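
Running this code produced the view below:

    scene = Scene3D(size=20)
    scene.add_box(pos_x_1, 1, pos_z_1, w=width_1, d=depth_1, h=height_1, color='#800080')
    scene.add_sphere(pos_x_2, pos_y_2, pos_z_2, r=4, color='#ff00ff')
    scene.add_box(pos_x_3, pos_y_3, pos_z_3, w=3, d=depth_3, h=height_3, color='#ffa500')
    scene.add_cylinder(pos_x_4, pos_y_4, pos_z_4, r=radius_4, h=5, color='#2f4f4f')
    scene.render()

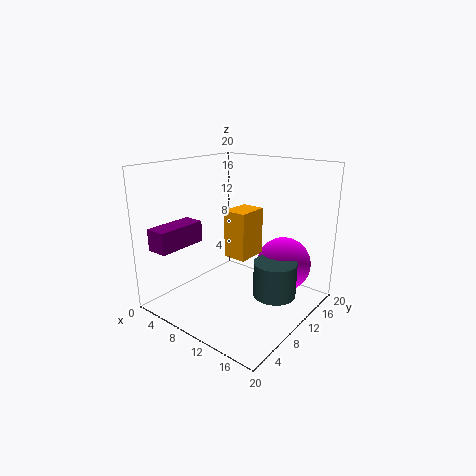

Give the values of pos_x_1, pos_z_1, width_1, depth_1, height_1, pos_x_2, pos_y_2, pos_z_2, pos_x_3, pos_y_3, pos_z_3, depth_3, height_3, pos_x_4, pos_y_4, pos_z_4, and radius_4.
pos_x_1 = 2; pos_z_1 = 9; width_1 = 3; depth_1 = 7; height_1 = 3; pos_x_2 = 14; pos_y_2 = 16; pos_z_2 = 5; pos_x_3 = 11; pos_y_3 = 6; pos_z_3 = 9; depth_3 = 4; height_3 = 6; pos_x_4 = 15; pos_y_4 = 12; pos_z_4 = 2; radius_4 = 3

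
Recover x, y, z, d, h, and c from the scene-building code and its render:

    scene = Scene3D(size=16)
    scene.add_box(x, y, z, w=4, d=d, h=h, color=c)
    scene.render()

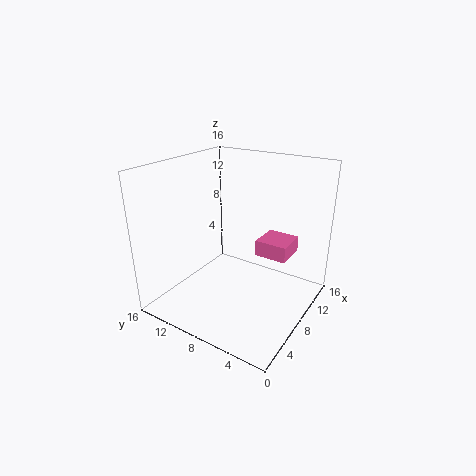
x = 12
y = 4
z = 4
d = 4
h = 2
c = 'hotpink'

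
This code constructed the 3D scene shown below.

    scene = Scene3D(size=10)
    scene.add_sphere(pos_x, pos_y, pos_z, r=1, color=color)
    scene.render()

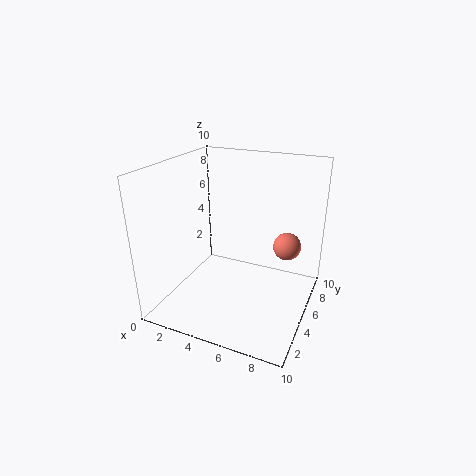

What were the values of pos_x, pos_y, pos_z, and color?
pos_x = 8; pos_y = 7; pos_z = 4; color = 'salmon'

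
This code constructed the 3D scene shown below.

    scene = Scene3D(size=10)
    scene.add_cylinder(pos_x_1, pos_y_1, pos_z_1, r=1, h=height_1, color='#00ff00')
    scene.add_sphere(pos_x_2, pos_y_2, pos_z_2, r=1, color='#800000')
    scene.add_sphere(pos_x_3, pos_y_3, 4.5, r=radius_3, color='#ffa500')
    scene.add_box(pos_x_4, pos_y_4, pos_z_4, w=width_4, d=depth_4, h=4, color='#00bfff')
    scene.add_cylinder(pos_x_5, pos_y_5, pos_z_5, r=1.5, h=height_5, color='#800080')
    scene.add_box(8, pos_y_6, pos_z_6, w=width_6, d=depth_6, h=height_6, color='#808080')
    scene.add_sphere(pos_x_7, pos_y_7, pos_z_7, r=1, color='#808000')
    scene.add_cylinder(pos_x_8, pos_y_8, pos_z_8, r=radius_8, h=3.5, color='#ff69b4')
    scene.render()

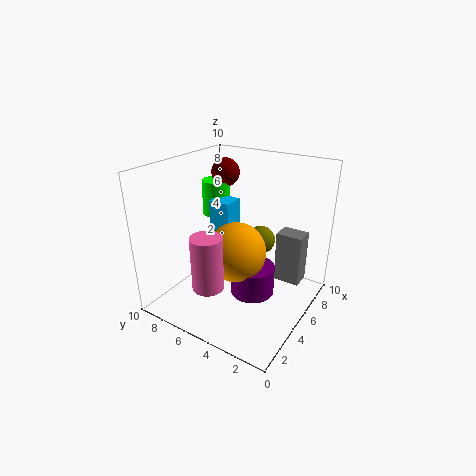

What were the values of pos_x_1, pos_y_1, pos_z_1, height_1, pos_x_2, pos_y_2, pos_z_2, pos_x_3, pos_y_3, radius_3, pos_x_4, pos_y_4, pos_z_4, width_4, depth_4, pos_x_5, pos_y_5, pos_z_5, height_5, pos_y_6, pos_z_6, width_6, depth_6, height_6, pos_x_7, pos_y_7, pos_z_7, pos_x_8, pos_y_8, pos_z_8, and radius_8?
pos_x_1 = 6
pos_y_1 = 7.5
pos_z_1 = 6
height_1 = 2.5
pos_x_2 = 6.5
pos_y_2 = 7
pos_z_2 = 9
pos_x_3 = 4
pos_y_3 = 4.5
radius_3 = 2
pos_x_4 = 4.5
pos_y_4 = 5.5
pos_z_4 = 3.5
width_4 = 1.5
depth_4 = 1.5
pos_x_5 = 4.5
pos_y_5 = 3.5
pos_z_5 = 1.5
height_5 = 2
pos_y_6 = 1.5
pos_z_6 = 0.5
width_6 = 1.5
depth_6 = 2
height_6 = 4
pos_x_7 = 6.5
pos_y_7 = 4
pos_z_7 = 4.5
pos_x_8 = 1.5
pos_y_8 = 5
pos_z_8 = 3
radius_8 = 1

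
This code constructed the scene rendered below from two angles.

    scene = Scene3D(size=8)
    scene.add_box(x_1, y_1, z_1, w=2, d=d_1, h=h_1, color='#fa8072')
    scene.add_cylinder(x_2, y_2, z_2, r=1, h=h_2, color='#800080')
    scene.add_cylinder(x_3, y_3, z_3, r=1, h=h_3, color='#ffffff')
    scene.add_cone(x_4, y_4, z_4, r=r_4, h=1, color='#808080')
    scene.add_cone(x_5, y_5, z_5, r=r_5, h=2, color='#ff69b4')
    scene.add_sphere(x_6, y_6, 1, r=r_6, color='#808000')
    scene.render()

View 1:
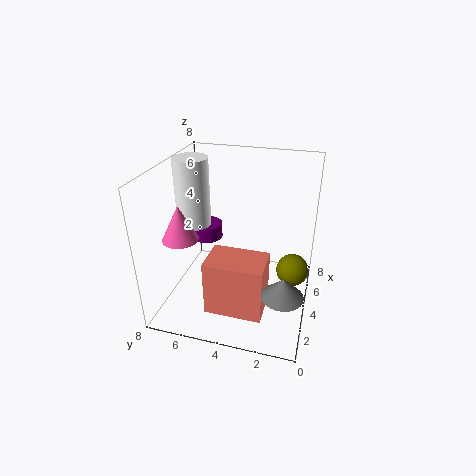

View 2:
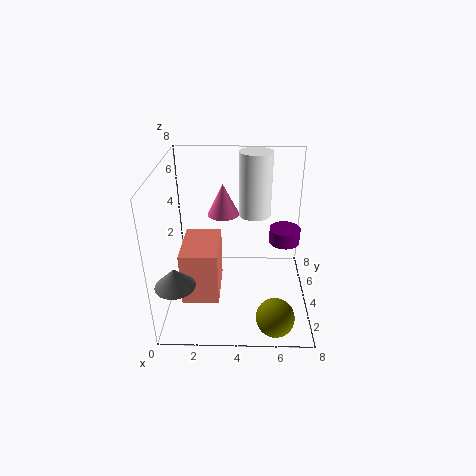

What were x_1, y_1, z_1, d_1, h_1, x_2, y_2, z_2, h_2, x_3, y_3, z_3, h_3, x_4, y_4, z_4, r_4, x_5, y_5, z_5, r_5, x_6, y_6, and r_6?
x_1 = 1
y_1 = 2
z_1 = 1
d_1 = 3
h_1 = 3
x_2 = 7
y_2 = 7
z_2 = 2
h_2 = 1
x_3 = 5
y_3 = 7
z_3 = 4
h_3 = 4
x_4 = 1
y_4 = 1
z_4 = 3
r_4 = 1
x_5 = 3
y_5 = 7
z_5 = 4
r_5 = 1
x_6 = 6
y_6 = 1
r_6 = 1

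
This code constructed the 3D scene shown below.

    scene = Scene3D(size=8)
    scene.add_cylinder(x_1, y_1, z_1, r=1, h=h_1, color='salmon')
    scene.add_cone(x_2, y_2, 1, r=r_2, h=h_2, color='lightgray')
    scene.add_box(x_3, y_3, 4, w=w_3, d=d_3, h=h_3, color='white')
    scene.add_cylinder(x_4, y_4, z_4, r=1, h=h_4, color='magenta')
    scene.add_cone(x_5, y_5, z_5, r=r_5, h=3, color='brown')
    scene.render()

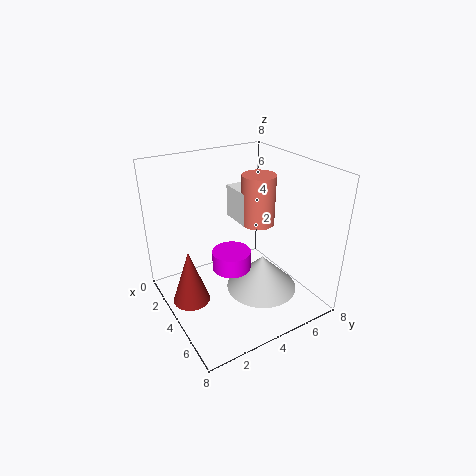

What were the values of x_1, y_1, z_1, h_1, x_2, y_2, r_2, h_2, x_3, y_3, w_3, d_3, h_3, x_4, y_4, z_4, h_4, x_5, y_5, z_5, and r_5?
x_1 = 3; y_1 = 6; z_1 = 4; h_1 = 3; x_2 = 5; y_2 = 5; r_2 = 2; h_2 = 2; x_3 = 1; y_3 = 5; w_3 = 2; d_3 = 2; h_3 = 2; x_4 = 5; y_4 = 3; z_4 = 3; h_4 = 1; x_5 = 4; y_5 = 1; z_5 = 1; r_5 = 1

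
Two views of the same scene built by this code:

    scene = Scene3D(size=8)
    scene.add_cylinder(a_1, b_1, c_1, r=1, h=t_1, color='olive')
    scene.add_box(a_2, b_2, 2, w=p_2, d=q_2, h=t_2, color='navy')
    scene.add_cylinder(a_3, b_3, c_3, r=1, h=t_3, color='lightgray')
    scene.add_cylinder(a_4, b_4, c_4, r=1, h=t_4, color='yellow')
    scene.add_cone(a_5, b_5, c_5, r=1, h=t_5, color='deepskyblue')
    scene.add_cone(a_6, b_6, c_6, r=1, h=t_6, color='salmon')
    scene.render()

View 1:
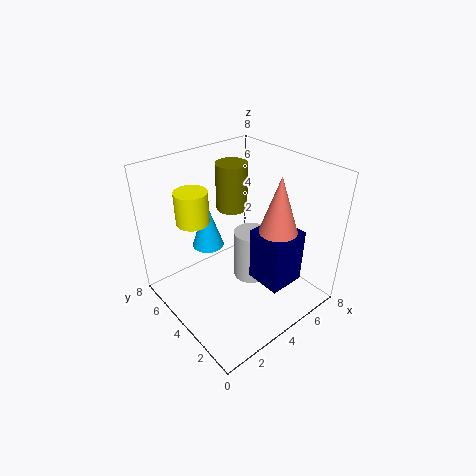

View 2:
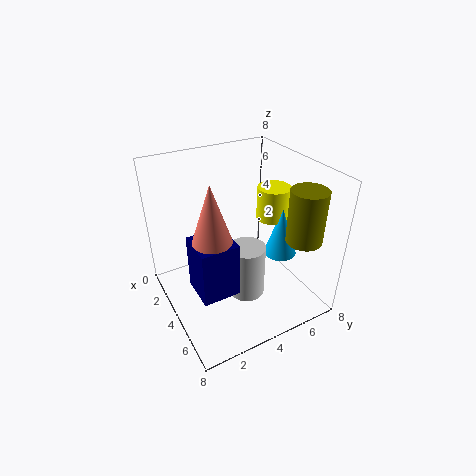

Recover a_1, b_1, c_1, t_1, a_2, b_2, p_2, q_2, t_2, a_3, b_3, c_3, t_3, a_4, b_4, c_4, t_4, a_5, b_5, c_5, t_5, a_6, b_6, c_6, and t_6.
a_1 = 6; b_1 = 7; c_1 = 4; t_1 = 3; a_2 = 4; b_2 = 1; p_2 = 2; q_2 = 2; t_2 = 3; a_3 = 5; b_3 = 4; c_3 = 1; t_3 = 3; a_4 = 3; b_4 = 7; c_4 = 4; t_4 = 2; a_5 = 4; b_5 = 7; c_5 = 2; t_5 = 3; a_6 = 5; b_6 = 2; c_6 = 5; t_6 = 3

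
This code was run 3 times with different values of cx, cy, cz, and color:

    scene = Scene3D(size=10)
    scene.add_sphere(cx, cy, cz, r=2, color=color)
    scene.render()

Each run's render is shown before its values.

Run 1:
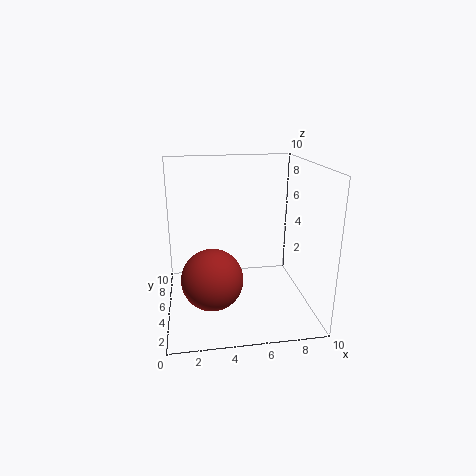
cx = 3, cy = 3, cz = 3, color = 'brown'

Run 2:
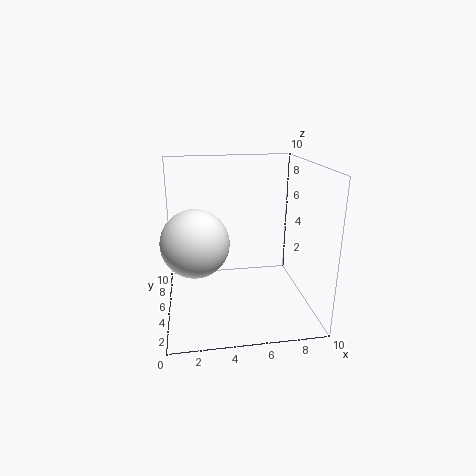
cx = 2, cy = 2, cz = 6, color = 'white'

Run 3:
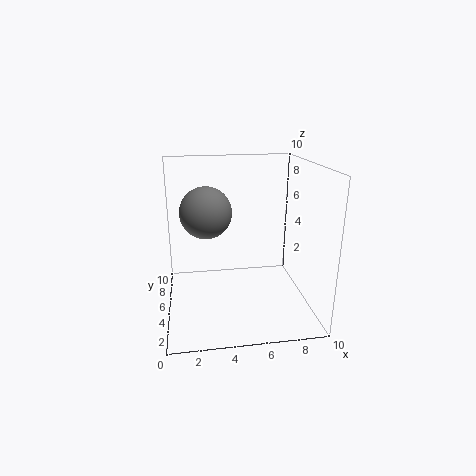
cx = 3, cy = 8, cz = 6, color = 'gray'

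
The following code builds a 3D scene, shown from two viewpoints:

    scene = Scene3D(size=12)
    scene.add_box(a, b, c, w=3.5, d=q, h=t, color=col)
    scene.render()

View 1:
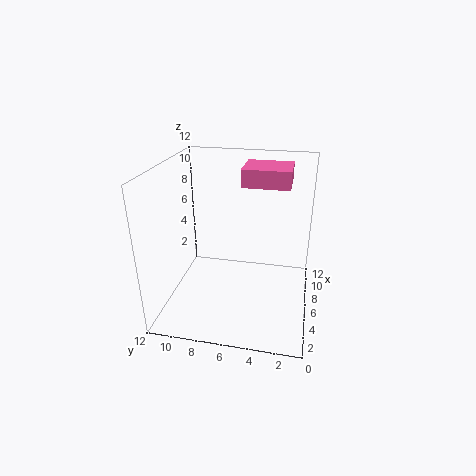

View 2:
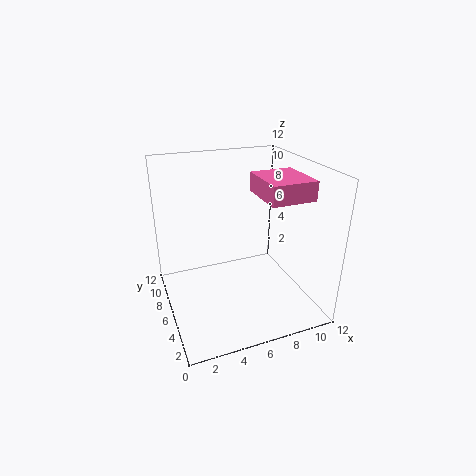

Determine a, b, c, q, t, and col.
a = 7, b = 2, c = 10, q = 4, t = 1.5, col = 'hotpink'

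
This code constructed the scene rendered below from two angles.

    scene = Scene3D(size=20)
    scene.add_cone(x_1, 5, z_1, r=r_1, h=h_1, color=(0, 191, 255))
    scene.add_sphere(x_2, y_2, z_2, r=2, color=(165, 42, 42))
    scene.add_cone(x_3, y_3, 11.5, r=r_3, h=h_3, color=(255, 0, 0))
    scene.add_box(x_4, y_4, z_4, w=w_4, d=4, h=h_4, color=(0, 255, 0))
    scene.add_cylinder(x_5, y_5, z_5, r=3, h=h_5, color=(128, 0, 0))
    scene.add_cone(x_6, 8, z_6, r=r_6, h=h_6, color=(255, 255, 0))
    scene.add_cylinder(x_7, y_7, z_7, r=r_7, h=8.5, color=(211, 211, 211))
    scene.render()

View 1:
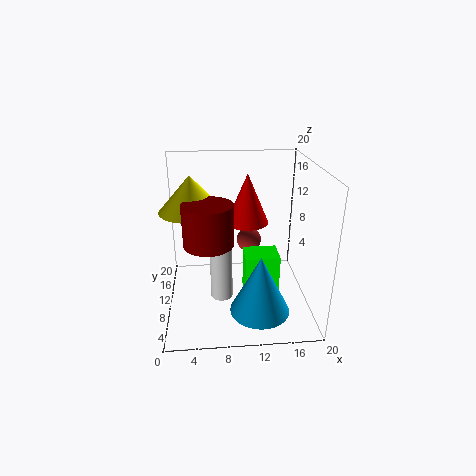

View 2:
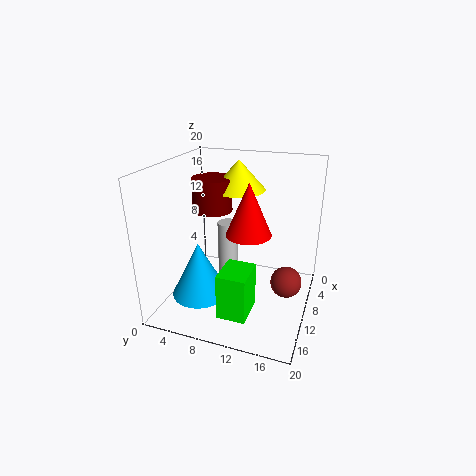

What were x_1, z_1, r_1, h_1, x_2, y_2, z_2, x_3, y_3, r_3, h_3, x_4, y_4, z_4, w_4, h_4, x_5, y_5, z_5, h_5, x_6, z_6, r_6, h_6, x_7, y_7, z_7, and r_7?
x_1 = 12.5, z_1 = 1.5, r_1 = 4, h_1 = 8, x_2 = 12.5, y_2 = 17.5, z_2 = 6, x_3 = 11.5, y_3 = 12, r_3 = 3, h_3 = 7, x_4 = 11, y_4 = 9, z_4 = 0.5, w_4 = 5, h_4 = 6.5, x_5 = 6, y_5 = 4.5, z_5 = 12, h_5 = 5, x_6 = 4, z_6 = 15, r_6 = 4, h_6 = 4.5, x_7 = 7.5, y_7 = 7.5, z_7 = 2.5, r_7 = 1.5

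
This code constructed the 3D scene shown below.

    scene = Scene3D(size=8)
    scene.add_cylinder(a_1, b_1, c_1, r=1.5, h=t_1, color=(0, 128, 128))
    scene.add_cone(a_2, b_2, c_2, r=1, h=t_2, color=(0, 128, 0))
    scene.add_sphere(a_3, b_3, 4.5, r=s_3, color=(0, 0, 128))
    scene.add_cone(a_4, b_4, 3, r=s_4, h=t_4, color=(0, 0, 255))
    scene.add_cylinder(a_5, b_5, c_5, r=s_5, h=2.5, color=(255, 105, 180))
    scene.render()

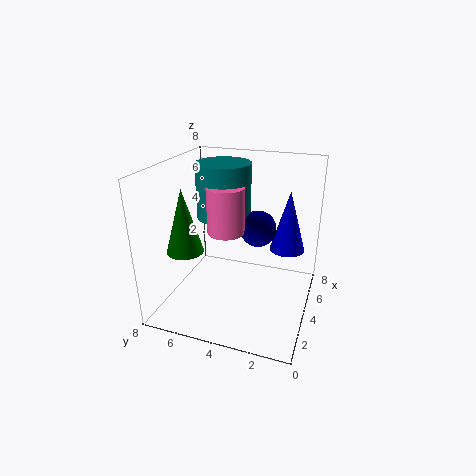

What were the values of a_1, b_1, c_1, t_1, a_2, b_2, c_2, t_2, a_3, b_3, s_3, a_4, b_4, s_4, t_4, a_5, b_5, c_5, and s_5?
a_1 = 4.5
b_1 = 5
c_1 = 5
t_1 = 3
a_2 = 2.5
b_2 = 6.5
c_2 = 3.5
t_2 = 3.5
a_3 = 4.5
b_3 = 3
s_3 = 1
a_4 = 5.5
b_4 = 1.5
s_4 = 1
t_4 = 3.5
a_5 = 3.5
b_5 = 4.5
c_5 = 4.5
s_5 = 1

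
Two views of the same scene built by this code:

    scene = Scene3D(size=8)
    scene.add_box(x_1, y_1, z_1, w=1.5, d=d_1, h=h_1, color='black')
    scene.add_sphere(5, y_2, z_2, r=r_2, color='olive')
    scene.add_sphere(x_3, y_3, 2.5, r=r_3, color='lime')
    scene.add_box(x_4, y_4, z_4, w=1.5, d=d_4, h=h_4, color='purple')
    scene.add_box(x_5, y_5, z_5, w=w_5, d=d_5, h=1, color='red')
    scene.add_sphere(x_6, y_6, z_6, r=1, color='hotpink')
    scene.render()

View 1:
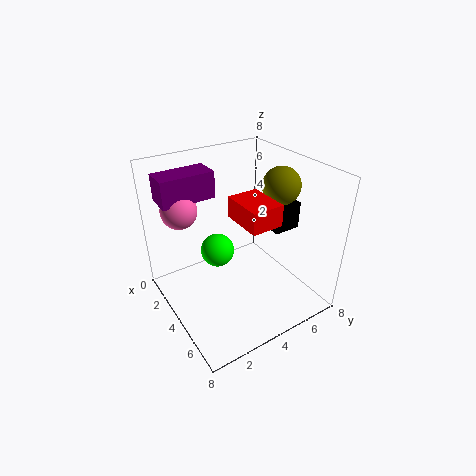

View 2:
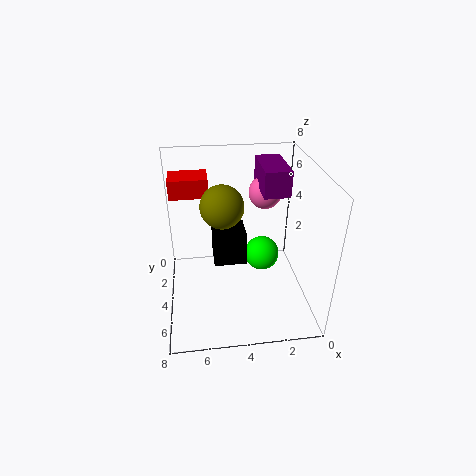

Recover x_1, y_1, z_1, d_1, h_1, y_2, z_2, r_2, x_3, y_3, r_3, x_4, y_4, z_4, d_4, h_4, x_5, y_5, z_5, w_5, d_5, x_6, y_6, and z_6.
x_1 = 4
y_1 = 5.5
z_1 = 4.5
d_1 = 1.5
h_1 = 1.5
y_2 = 6
z_2 = 7
r_2 = 1
x_3 = 2.5
y_3 = 3.5
r_3 = 1
x_4 = 1
y_4 = 0.5
z_4 = 6
d_4 = 3
h_4 = 1.5
x_5 = 5.5
y_5 = 2.5
z_5 = 6.5
w_5 = 2
d_5 = 1.5
x_6 = 2
y_6 = 1.5
z_6 = 5.5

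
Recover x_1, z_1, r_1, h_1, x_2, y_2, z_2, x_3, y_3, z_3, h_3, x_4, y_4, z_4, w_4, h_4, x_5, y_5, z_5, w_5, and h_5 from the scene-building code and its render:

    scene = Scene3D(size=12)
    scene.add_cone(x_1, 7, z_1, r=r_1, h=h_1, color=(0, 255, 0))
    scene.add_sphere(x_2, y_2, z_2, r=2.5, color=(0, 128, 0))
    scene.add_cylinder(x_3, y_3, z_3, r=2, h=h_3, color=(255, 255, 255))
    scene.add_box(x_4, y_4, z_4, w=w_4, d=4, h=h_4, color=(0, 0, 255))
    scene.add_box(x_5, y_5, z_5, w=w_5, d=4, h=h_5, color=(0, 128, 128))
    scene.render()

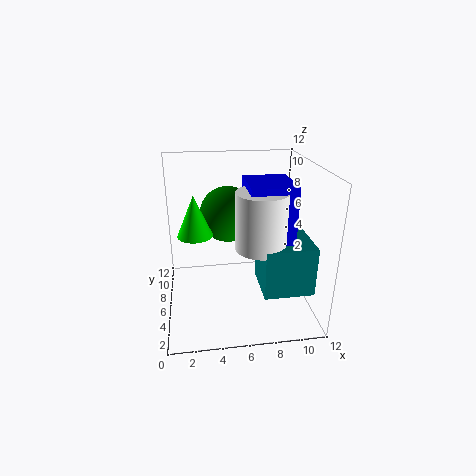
x_1 = 2.5, z_1 = 6, r_1 = 1.5, h_1 = 3.5, x_2 = 5.5, y_2 = 9, z_2 = 7, x_3 = 7.5, y_3 = 4, z_3 = 6, h_3 = 4.5, x_4 = 6.5, y_4 = 3, z_4 = 6.5, w_4 = 3.5, h_4 = 4.5, x_5 = 7.5, y_5 = 2, z_5 = 2.5, w_5 = 4, h_5 = 4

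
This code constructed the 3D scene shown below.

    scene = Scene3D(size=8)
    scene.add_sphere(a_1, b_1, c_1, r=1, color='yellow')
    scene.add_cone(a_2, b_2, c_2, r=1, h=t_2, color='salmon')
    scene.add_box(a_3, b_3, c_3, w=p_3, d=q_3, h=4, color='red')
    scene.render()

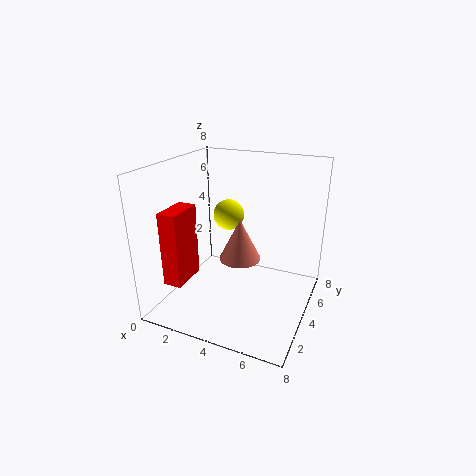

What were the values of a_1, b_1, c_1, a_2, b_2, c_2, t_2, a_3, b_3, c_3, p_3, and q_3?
a_1 = 2, b_1 = 7, c_1 = 4, a_2 = 5, b_2 = 2, c_2 = 4, t_2 = 2, a_3 = 1, b_3 = 1, c_3 = 2, p_3 = 1, q_3 = 2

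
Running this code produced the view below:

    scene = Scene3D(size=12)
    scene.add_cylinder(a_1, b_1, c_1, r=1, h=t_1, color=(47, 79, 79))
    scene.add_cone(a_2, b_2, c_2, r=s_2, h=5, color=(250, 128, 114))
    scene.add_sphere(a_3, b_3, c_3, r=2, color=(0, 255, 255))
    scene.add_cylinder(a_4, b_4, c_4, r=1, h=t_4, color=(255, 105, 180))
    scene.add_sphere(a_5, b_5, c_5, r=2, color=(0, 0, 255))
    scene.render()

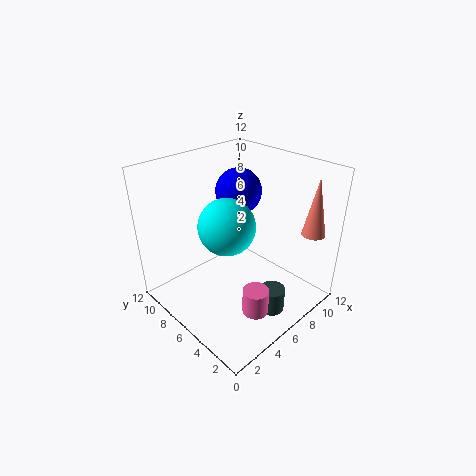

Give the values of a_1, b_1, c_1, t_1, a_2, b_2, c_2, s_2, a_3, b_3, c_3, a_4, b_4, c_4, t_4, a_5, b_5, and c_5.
a_1 = 6
b_1 = 2
c_1 = 1
t_1 = 2
a_2 = 11
b_2 = 2
c_2 = 6
s_2 = 1
a_3 = 3
b_3 = 4
c_3 = 9
a_4 = 4
b_4 = 2
c_4 = 2
t_4 = 2
a_5 = 8
b_5 = 8
c_5 = 9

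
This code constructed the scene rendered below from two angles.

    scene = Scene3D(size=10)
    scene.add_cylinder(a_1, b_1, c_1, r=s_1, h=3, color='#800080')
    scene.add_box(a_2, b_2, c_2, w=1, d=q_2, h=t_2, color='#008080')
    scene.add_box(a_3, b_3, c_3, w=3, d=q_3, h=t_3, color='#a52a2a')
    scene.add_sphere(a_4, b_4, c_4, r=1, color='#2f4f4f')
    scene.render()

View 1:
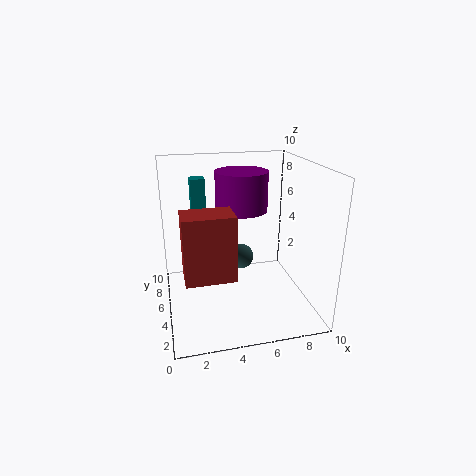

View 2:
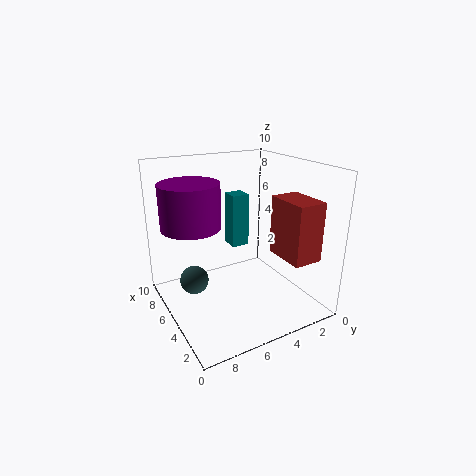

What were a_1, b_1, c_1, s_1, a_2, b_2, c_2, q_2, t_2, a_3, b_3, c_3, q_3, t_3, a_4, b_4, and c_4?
a_1 = 6, b_1 = 8, c_1 = 6, s_1 = 2, a_2 = 2, b_2 = 6, c_2 = 6, q_2 = 1, t_2 = 3, a_3 = 1, b_3 = 1, c_3 = 4, q_3 = 2, t_3 = 4, a_4 = 6, b_4 = 8, c_4 = 2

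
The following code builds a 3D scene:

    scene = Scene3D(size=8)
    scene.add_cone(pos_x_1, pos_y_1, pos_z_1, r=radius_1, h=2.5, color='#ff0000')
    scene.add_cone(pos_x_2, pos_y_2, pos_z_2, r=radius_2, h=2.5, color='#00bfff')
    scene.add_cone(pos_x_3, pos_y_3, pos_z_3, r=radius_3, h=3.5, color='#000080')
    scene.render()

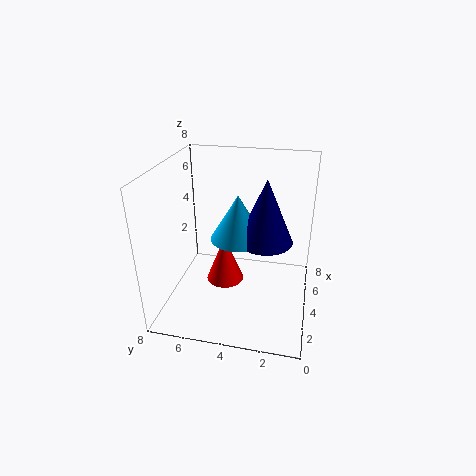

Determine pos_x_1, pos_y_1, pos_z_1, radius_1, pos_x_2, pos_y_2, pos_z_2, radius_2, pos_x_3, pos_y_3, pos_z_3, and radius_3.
pos_x_1 = 3
pos_y_1 = 4.5
pos_z_1 = 2
radius_1 = 1
pos_x_2 = 4
pos_y_2 = 4
pos_z_2 = 4
radius_2 = 1.5
pos_x_3 = 4
pos_y_3 = 2.5
pos_z_3 = 4
radius_3 = 1.5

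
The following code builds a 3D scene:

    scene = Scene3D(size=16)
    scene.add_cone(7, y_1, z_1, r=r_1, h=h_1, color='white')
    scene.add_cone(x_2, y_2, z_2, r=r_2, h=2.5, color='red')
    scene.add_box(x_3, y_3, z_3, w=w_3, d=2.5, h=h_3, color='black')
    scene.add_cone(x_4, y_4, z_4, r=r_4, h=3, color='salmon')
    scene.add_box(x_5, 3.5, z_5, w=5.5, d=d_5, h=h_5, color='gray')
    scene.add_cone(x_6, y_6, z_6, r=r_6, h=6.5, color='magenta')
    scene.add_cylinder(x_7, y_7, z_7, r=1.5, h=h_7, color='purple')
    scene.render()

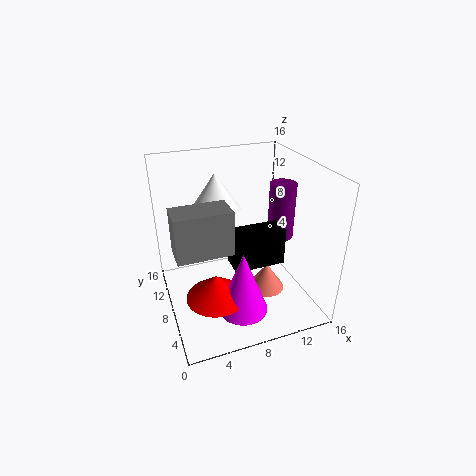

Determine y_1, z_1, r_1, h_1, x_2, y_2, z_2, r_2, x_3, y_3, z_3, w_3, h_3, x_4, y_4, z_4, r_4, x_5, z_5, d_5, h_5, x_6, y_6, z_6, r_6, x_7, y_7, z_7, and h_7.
y_1 = 13, z_1 = 9.5, r_1 = 3, h_1 = 4.5, x_2 = 4, y_2 = 3.5, z_2 = 4.5, r_2 = 3, x_3 = 6.5, y_3 = 4.5, z_3 = 6, w_3 = 5.5, h_3 = 4, x_4 = 10.5, y_4 = 5.5, z_4 = 2.5, r_4 = 2, x_5 = 0.5, z_5 = 9, d_5 = 3, h_5 = 4.5, x_6 = 6.5, y_6 = 2.5, z_6 = 3, r_6 = 2.5, x_7 = 13.5, y_7 = 8.5, z_7 = 7, h_7 = 6.5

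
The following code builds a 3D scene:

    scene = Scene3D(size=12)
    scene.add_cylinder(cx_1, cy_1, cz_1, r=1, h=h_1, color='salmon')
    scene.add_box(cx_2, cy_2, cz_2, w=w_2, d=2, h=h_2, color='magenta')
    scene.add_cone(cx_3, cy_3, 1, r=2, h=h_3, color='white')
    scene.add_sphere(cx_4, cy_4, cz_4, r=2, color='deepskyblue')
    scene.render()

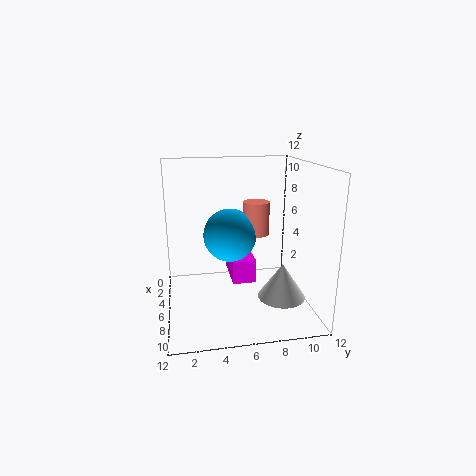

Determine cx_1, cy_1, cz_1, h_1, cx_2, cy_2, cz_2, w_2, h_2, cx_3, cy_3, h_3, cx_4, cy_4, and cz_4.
cx_1 = 8; cy_1 = 7; cz_1 = 7; h_1 = 2.5; cx_2 = 2.5; cy_2 = 5.5; cz_2 = 2; w_2 = 4; h_2 = 2; cx_3 = 7.5; cy_3 = 9.5; h_3 = 3; cx_4 = 8; cy_4 = 5; cz_4 = 7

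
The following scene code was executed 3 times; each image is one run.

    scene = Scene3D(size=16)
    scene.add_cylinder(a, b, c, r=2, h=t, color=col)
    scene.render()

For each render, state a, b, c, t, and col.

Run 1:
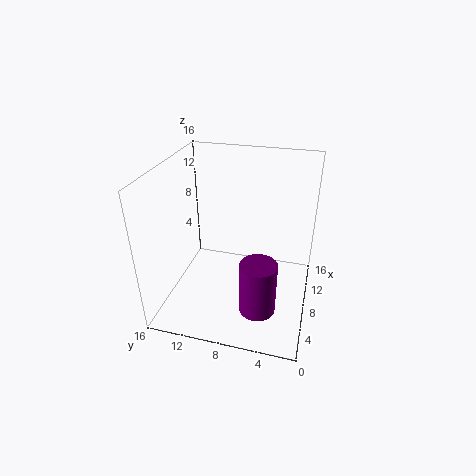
a = 5; b = 5; c = 1; t = 6; col = 'purple'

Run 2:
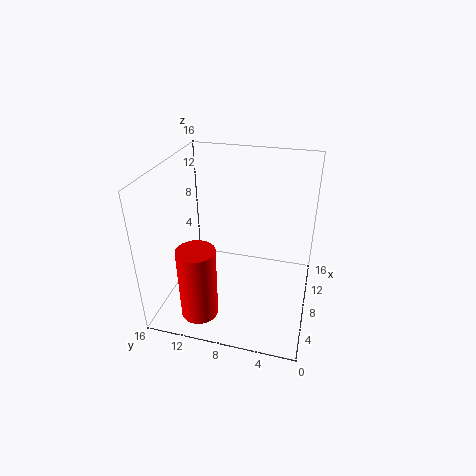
a = 3; b = 11; c = 1; t = 8; col = 'red'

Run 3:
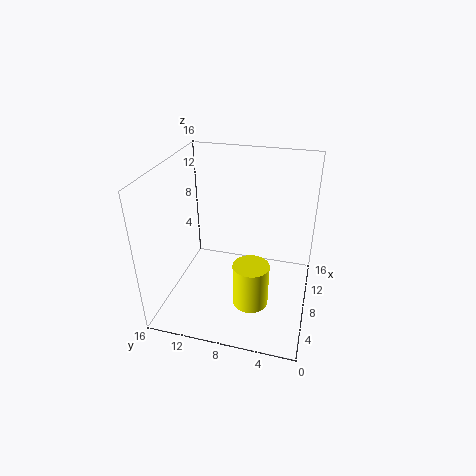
a = 6; b = 6; c = 1; t = 5; col = 'yellow'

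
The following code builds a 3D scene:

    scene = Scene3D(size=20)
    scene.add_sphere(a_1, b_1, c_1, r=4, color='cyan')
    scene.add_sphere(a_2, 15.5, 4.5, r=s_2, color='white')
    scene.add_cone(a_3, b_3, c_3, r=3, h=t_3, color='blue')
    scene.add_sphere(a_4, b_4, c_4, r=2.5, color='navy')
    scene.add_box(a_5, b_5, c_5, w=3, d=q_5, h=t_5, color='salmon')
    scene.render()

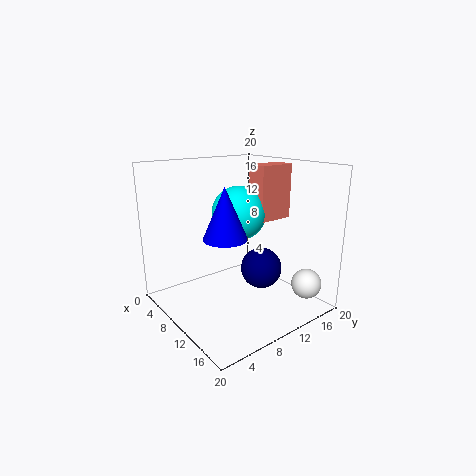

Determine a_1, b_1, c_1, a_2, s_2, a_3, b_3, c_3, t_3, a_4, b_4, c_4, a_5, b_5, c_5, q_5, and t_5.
a_1 = 7
b_1 = 12.5
c_1 = 12.5
a_2 = 18
s_2 = 2
a_3 = 10.5
b_3 = 7.5
c_3 = 10.5
t_3 = 7
a_4 = 16
b_4 = 9
c_4 = 8
a_5 = 7.5
b_5 = 14
c_5 = 11.5
q_5 = 5.5
t_5 = 8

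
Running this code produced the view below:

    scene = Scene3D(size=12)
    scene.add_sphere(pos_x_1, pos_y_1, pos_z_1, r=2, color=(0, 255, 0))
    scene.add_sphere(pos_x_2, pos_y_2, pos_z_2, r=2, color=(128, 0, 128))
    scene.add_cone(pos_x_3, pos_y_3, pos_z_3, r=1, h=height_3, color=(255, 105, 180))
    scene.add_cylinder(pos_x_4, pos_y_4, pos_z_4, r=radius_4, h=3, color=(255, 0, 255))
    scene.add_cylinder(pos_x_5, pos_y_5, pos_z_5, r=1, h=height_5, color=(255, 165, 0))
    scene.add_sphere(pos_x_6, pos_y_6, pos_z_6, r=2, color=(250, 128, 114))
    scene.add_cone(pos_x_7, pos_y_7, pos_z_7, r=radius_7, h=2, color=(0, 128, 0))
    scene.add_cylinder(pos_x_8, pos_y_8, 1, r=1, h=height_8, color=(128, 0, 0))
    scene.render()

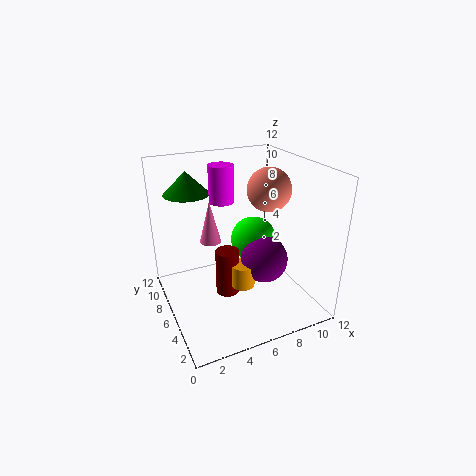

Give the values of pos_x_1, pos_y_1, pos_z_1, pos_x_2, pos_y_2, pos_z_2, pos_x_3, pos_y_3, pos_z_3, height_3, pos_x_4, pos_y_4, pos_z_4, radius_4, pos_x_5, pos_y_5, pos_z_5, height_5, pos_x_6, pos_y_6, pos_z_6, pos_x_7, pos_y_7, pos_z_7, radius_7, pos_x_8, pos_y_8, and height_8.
pos_x_1 = 8, pos_y_1 = 7, pos_z_1 = 5, pos_x_2 = 8, pos_y_2 = 5, pos_z_2 = 4, pos_x_3 = 5, pos_y_3 = 10, pos_z_3 = 4, height_3 = 4, pos_x_4 = 5, pos_y_4 = 7, pos_z_4 = 9, radius_4 = 1, pos_x_5 = 6, pos_y_5 = 5, pos_z_5 = 2, height_5 = 2, pos_x_6 = 10, pos_y_6 = 8, pos_z_6 = 9, pos_x_7 = 3, pos_y_7 = 10, pos_z_7 = 9, radius_7 = 2, pos_x_8 = 5, pos_y_8 = 6, height_8 = 4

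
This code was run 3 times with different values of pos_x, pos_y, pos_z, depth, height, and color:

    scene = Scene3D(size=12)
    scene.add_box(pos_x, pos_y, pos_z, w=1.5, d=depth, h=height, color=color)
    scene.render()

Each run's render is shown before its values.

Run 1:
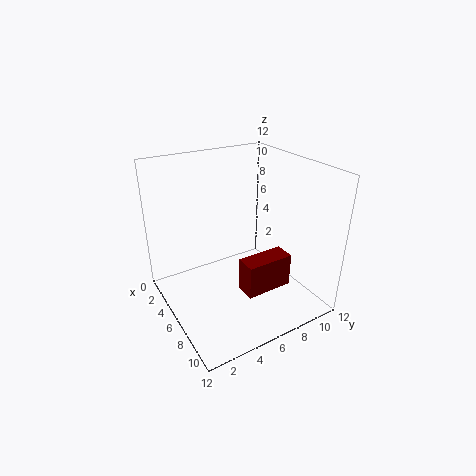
pos_x = 9.5; pos_y = 4; pos_z = 4; depth = 3.5; height = 2.5; color = 'maroon'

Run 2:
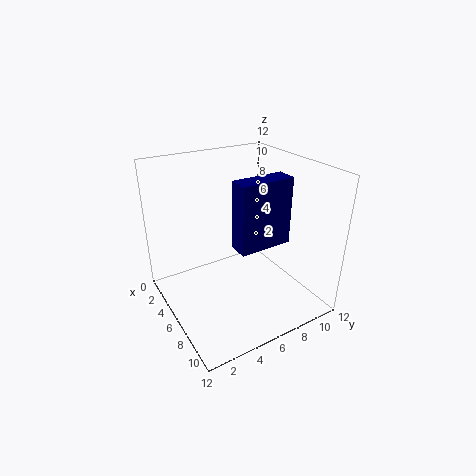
pos_x = 8.5; pos_y = 4; pos_z = 7; depth = 4; height = 5; color = 'navy'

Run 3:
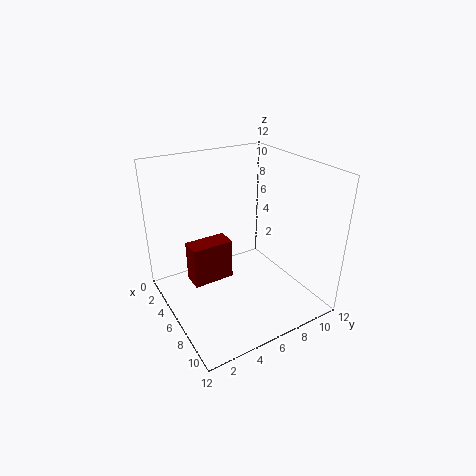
pos_x = 7; pos_y = 1; pos_z = 4.5; depth = 3; height = 3; color = 'maroon'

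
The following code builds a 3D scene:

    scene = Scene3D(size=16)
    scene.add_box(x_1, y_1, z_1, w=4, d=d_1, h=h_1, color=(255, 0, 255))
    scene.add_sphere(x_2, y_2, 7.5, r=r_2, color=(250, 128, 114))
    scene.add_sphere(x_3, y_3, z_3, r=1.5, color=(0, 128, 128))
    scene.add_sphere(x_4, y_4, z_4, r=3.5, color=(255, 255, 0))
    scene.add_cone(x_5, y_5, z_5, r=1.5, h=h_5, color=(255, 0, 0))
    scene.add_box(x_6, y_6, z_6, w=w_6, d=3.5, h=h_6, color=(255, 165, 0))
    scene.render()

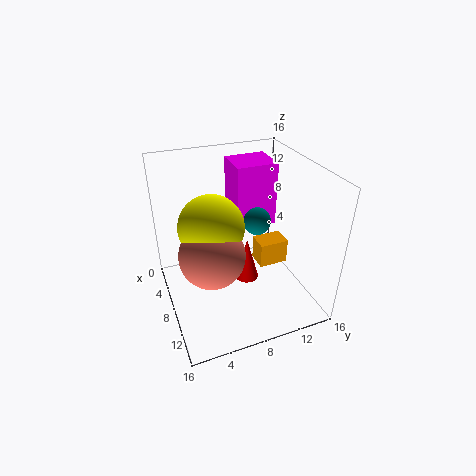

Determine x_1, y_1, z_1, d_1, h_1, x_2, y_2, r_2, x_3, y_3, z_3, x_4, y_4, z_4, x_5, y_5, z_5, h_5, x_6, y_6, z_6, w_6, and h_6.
x_1 = 4, y_1 = 8, z_1 = 9, d_1 = 4.5, h_1 = 7, x_2 = 9.5, y_2 = 4.5, r_2 = 3.5, x_3 = 8.5, y_3 = 10, z_3 = 10, x_4 = 8, y_4 = 5, z_4 = 10, x_5 = 6, y_5 = 10, z_5 = 0.5, h_5 = 5.5, x_6 = 5.5, y_6 = 11, z_6 = 3, w_6 = 2.5, h_6 = 3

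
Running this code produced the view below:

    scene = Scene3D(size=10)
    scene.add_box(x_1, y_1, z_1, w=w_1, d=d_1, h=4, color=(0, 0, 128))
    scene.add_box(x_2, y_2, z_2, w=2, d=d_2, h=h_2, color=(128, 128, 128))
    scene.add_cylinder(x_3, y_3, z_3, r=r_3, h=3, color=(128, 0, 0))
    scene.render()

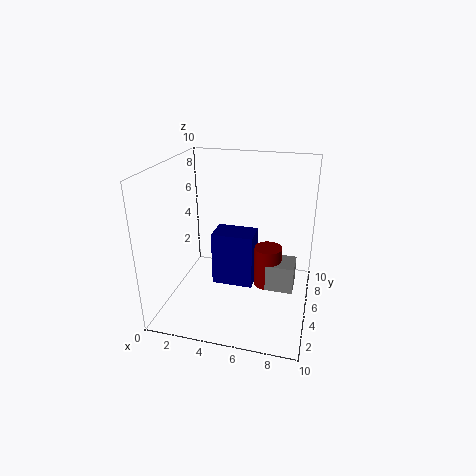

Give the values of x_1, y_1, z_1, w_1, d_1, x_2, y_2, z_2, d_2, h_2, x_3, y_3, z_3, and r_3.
x_1 = 3, y_1 = 5, z_1 = 1, w_1 = 3, d_1 = 2, x_2 = 7, y_2 = 5, z_2 = 1, d_2 = 2, h_2 = 2, x_3 = 7, y_3 = 6, z_3 = 1, r_3 = 1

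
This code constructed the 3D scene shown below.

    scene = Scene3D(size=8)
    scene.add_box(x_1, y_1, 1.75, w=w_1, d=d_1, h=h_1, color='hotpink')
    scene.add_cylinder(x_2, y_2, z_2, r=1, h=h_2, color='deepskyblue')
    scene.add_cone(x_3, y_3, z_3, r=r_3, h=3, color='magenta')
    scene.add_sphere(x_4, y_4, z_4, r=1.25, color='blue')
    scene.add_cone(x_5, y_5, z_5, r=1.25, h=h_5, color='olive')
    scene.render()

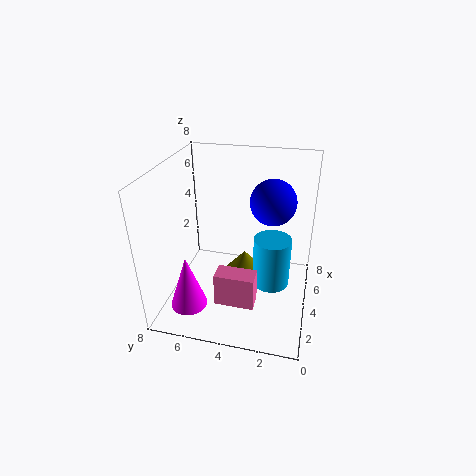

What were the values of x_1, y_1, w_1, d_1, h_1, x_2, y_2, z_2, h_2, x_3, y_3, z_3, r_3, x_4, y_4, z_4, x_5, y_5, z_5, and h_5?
x_1 = 1, y_1 = 2.5, w_1 = 1, d_1 = 2, h_1 = 1.75, x_2 = 3.5, y_2 = 2, z_2 = 1.75, h_2 = 2.75, x_3 = 1.75, y_3 = 6.25, z_3 = 0.75, r_3 = 1, x_4 = 4.75, y_4 = 2.25, z_4 = 6, x_5 = 5.75, y_5 = 4, z_5 = 0.5, h_5 = 1.5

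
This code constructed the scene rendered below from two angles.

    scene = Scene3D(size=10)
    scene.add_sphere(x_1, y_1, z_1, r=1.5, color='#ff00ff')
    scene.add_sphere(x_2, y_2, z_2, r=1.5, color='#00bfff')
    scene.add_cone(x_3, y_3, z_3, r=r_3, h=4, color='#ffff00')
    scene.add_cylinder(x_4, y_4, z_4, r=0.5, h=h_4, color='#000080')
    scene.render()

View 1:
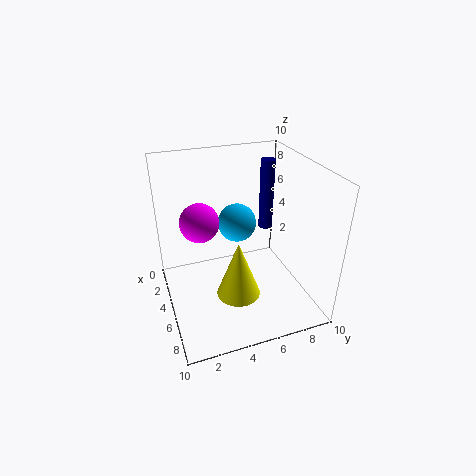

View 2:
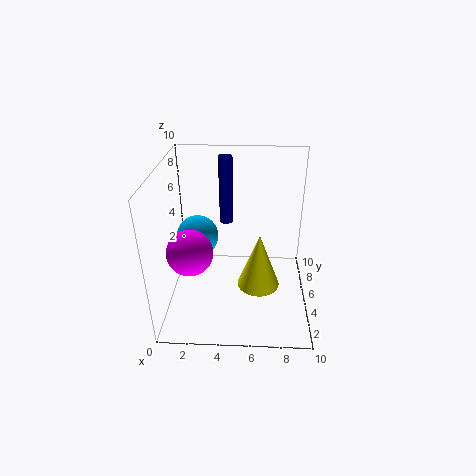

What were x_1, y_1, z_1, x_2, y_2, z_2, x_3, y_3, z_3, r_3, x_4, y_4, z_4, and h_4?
x_1 = 2, y_1 = 3, z_1 = 5, x_2 = 2, y_2 = 6, z_2 = 4.5, x_3 = 6.5, y_3 = 4.5, z_3 = 1.5, r_3 = 1.5, x_4 = 4, y_4 = 7.5, z_4 = 5, h_4 = 5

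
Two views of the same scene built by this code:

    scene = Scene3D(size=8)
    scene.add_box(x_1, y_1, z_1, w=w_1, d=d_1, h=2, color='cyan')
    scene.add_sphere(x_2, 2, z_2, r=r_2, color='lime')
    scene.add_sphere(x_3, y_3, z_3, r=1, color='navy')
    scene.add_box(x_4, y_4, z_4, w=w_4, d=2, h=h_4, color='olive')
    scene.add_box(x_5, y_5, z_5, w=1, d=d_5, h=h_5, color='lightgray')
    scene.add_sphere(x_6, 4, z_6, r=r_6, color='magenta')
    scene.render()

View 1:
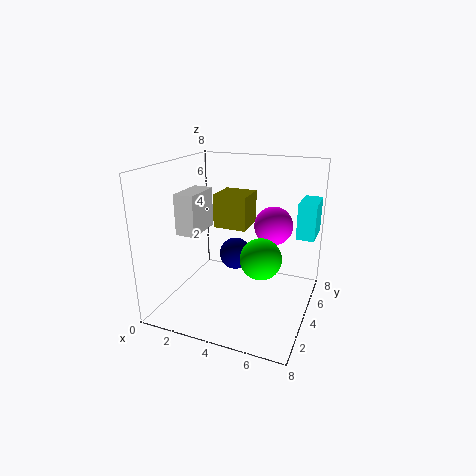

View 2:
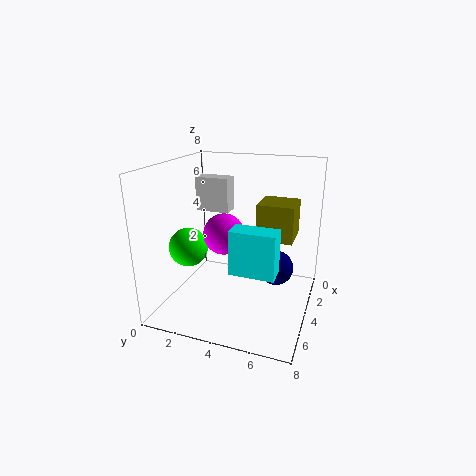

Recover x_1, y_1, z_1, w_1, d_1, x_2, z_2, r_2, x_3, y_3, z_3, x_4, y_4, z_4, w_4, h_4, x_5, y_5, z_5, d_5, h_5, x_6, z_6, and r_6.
x_1 = 7; y_1 = 5; z_1 = 4; w_1 = 1; d_1 = 2; x_2 = 6; z_2 = 4; r_2 = 1; x_3 = 3; y_3 = 6; z_3 = 2; x_4 = 2; y_4 = 5; z_4 = 4; w_4 = 2; h_4 = 2; x_5 = 2; y_5 = 1; z_5 = 5; d_5 = 2; h_5 = 2; x_6 = 6; z_6 = 5; r_6 = 1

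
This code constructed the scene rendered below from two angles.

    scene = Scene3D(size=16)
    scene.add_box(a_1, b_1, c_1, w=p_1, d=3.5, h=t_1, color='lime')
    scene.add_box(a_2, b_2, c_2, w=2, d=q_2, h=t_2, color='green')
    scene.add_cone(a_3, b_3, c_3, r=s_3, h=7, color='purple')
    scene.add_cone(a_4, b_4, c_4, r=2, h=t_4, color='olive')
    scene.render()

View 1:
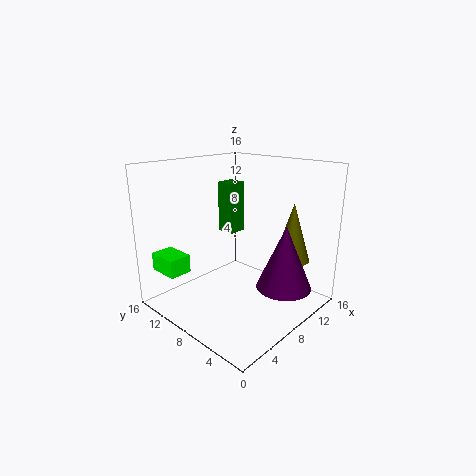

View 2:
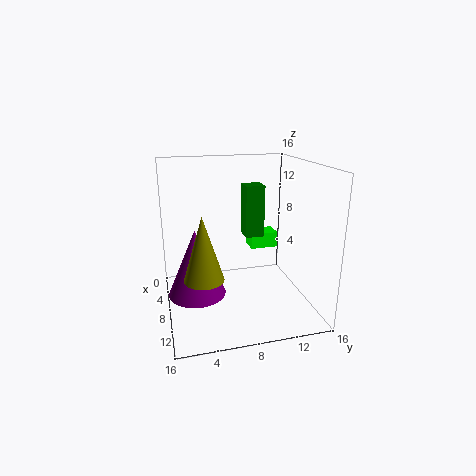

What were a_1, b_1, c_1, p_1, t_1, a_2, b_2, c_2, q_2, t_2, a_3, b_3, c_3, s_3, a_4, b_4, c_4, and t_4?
a_1 = 1; b_1 = 11; c_1 = 4.5; p_1 = 2.5; t_1 = 2; a_2 = 7.5; b_2 = 8.5; c_2 = 8.5; q_2 = 2; t_2 = 5.5; a_3 = 10; b_3 = 3; c_3 = 3; s_3 = 3; a_4 = 12; b_4 = 3.5; c_4 = 5.5; t_4 = 6.5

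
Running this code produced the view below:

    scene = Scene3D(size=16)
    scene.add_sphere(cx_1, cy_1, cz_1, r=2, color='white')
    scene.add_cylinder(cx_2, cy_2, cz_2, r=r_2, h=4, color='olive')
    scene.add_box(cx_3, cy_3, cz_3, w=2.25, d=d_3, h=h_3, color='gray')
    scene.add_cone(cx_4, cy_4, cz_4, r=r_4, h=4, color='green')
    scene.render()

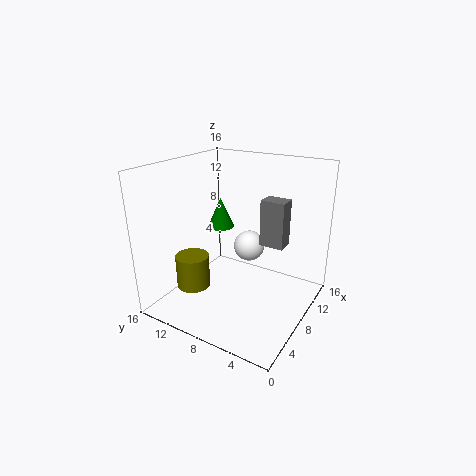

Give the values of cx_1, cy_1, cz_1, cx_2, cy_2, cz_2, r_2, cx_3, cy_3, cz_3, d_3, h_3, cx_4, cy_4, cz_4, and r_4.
cx_1 = 13.75
cy_1 = 9.75
cz_1 = 4.25
cx_2 = 6.5
cy_2 = 13.5
cz_2 = 1
r_2 = 2
cx_3 = 12.25
cy_3 = 4.5
cz_3 = 5.5
d_3 = 3
h_3 = 5.75
cx_4 = 13.5
cy_4 = 14
cz_4 = 6.25
r_4 = 1.75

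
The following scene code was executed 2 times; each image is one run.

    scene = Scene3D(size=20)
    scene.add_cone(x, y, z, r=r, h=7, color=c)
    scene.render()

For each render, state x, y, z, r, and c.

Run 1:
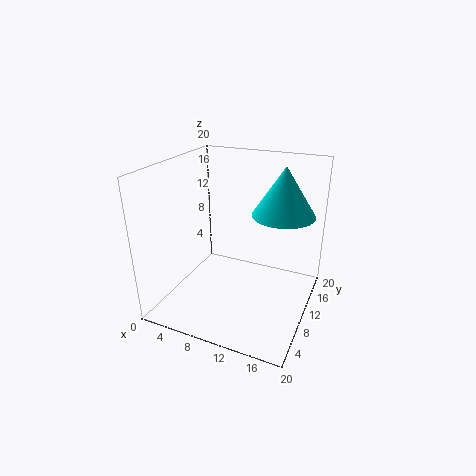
x = 15
y = 14.5
z = 12.5
r = 4.5
c = 'cyan'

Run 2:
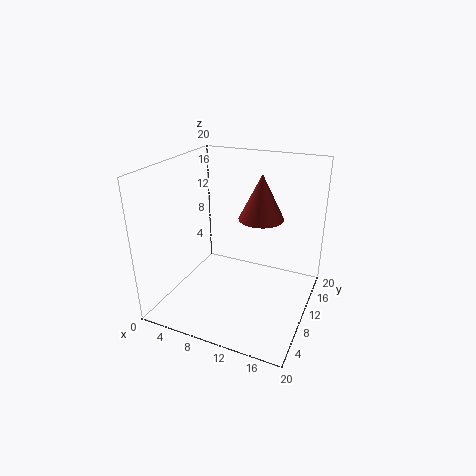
x = 11
y = 16.5
z = 10.5
r = 3.5
c = 'brown'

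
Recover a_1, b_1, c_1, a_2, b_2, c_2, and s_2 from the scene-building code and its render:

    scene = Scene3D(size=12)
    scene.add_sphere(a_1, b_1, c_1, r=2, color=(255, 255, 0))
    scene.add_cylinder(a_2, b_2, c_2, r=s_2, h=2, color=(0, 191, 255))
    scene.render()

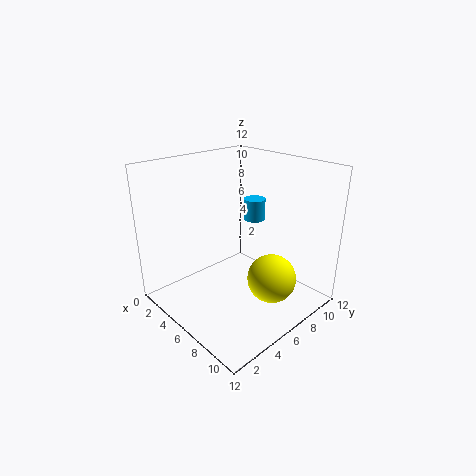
a_1 = 9, b_1 = 7, c_1 = 3, a_2 = 4, b_2 = 10, c_2 = 6, s_2 = 1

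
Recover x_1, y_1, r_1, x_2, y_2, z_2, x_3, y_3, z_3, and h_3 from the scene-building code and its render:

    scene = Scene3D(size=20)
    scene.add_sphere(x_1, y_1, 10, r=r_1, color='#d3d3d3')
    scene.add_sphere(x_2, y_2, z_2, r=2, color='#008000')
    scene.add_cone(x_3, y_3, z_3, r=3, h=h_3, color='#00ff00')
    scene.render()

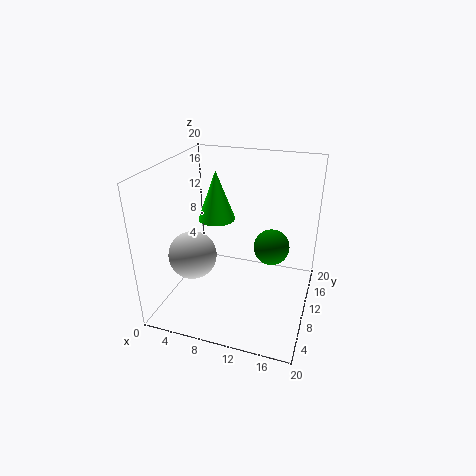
x_1 = 6
y_1 = 4
r_1 = 3
x_2 = 16
y_2 = 4
z_2 = 13
x_3 = 4
y_3 = 17
z_3 = 9
h_3 = 8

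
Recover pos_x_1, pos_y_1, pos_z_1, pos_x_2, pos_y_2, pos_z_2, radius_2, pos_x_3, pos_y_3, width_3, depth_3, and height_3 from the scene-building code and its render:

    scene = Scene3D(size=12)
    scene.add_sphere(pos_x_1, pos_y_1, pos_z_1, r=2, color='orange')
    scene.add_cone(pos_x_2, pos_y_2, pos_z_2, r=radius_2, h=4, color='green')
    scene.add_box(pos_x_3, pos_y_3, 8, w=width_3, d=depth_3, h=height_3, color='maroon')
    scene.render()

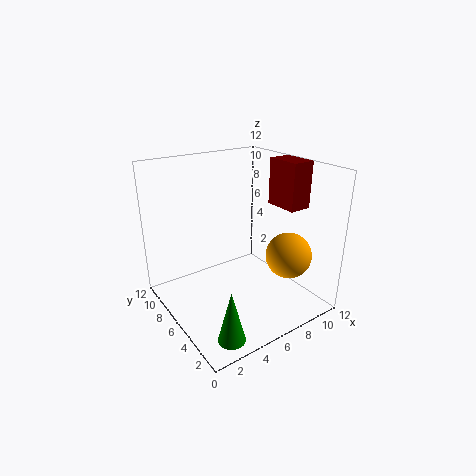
pos_x_1 = 10
pos_y_1 = 4
pos_z_1 = 4
pos_x_2 = 2
pos_y_2 = 1
pos_z_2 = 1
radius_2 = 1
pos_x_3 = 10
pos_y_3 = 4
width_3 = 2
depth_3 = 3
height_3 = 4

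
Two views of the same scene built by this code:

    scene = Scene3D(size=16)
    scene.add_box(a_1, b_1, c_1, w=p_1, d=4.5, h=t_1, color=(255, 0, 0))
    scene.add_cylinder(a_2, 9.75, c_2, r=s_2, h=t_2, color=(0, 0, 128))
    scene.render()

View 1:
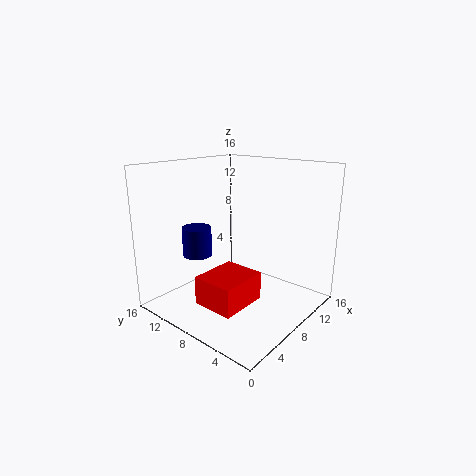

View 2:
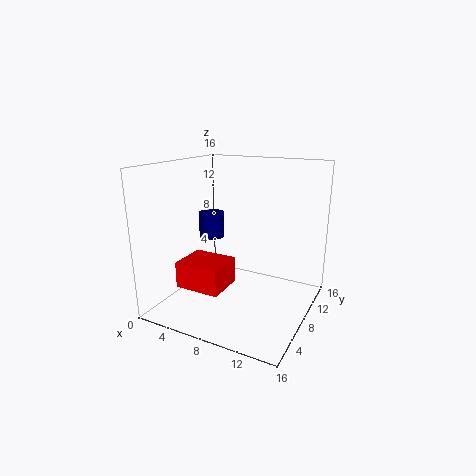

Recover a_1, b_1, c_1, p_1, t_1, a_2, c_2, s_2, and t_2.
a_1 = 2, b_1 = 4.25, c_1 = 2.25, p_1 = 5.25, t_1 = 3, a_2 = 3.5, c_2 = 7, s_2 = 1.5, t_2 = 3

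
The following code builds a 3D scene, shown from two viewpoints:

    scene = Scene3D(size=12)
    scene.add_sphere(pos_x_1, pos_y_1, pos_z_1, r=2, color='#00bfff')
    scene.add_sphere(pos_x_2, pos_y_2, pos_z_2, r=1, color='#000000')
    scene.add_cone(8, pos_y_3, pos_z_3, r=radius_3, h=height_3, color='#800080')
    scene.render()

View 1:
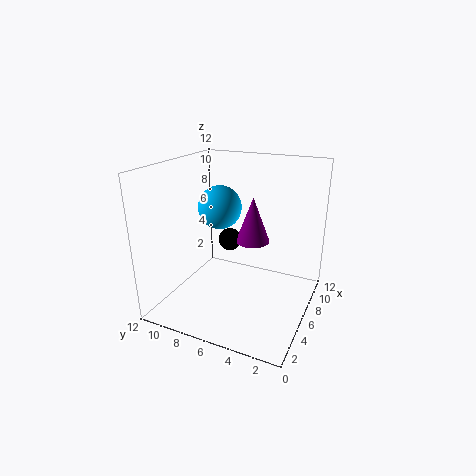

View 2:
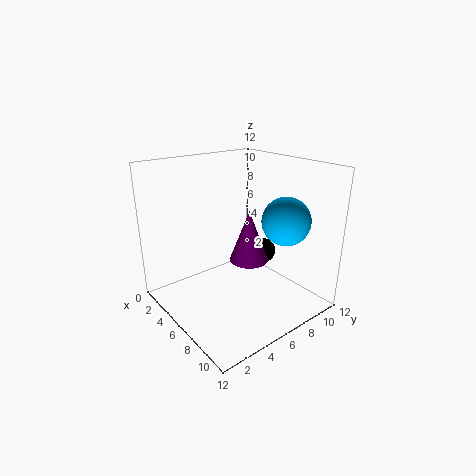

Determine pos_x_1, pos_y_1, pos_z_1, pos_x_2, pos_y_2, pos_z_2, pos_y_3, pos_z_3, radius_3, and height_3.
pos_x_1 = 8.5, pos_y_1 = 9, pos_z_1 = 7.5, pos_x_2 = 7.5, pos_y_2 = 7.5, pos_z_2 = 5, pos_y_3 = 5.5, pos_z_3 = 5, radius_3 = 1.5, height_3 = 4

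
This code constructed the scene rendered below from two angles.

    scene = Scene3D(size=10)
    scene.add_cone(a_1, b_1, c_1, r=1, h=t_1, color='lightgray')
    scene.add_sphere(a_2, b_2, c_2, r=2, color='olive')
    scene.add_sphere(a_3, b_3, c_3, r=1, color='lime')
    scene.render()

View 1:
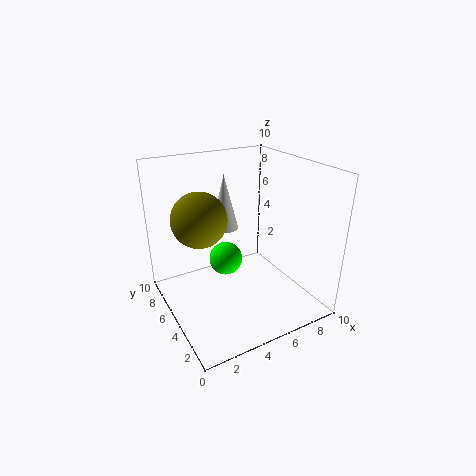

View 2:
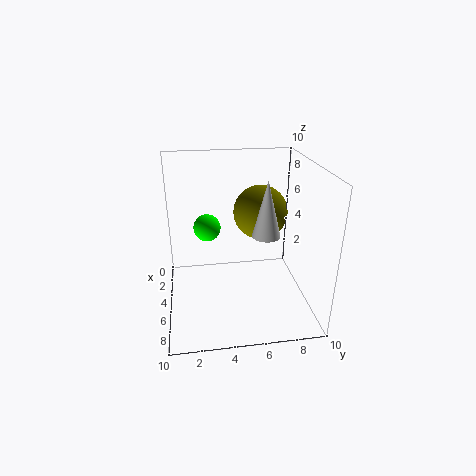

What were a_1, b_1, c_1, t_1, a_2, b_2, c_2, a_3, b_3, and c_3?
a_1 = 5, b_1 = 7, c_1 = 5, t_1 = 4, a_2 = 3, b_2 = 7, c_2 = 6, a_3 = 3, b_3 = 3, c_3 = 5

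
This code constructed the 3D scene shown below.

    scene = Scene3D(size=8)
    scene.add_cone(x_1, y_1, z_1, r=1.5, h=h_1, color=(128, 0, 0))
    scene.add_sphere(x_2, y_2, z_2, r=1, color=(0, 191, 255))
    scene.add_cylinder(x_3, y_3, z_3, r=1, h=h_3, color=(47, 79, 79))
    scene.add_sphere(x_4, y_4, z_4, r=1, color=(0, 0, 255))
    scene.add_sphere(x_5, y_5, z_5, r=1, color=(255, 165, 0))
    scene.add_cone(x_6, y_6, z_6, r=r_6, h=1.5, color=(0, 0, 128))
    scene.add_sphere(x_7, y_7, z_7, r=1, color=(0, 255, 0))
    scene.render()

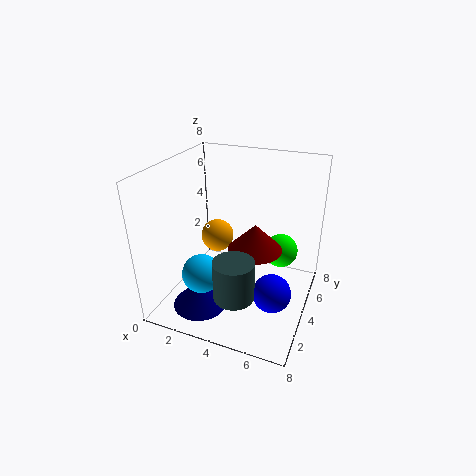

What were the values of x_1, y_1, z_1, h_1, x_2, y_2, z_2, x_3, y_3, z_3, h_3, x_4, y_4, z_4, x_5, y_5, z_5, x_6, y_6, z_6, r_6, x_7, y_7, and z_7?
x_1 = 5
y_1 = 4
z_1 = 3.5
h_1 = 1.5
x_2 = 3
y_2 = 1.5
z_2 = 3
x_3 = 5
y_3 = 1
z_3 = 2.5
h_3 = 2
x_4 = 6.5
y_4 = 2.5
z_4 = 2
x_5 = 2
y_5 = 5.5
z_5 = 3
x_6 = 2.5
y_6 = 2
z_6 = 0.5
r_6 = 1.5
x_7 = 6
y_7 = 6
z_7 = 2.5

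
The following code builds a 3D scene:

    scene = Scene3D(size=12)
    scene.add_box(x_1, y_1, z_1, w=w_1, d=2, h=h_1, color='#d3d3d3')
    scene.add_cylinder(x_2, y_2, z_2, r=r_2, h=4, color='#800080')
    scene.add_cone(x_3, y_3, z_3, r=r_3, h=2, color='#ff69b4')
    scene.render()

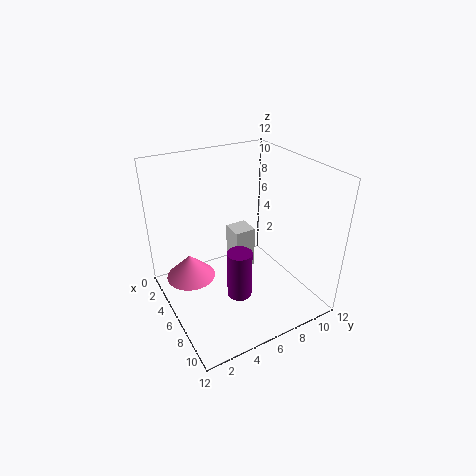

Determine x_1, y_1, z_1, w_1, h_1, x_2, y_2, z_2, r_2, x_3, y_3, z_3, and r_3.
x_1 = 2; y_1 = 7; z_1 = 1; w_1 = 2; h_1 = 4; x_2 = 8; y_2 = 5; z_2 = 2; r_2 = 1; x_3 = 5; y_3 = 2; z_3 = 3; r_3 = 2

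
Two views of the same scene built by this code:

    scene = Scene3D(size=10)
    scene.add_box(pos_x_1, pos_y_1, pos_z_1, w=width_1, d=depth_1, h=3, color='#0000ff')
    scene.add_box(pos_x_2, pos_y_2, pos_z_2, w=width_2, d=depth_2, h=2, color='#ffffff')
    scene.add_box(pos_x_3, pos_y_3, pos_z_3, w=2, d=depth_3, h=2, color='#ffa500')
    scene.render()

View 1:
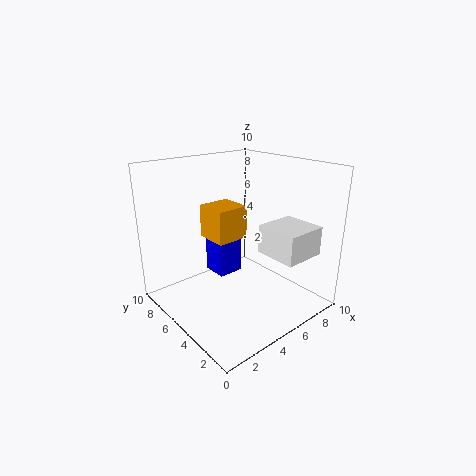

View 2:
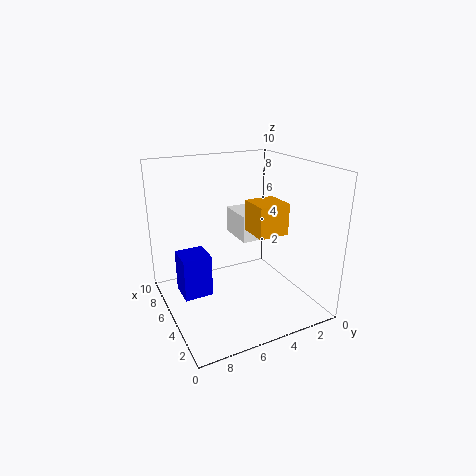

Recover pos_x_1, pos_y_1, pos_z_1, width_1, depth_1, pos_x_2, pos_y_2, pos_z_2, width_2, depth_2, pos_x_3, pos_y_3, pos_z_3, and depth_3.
pos_x_1 = 5
pos_y_1 = 7
pos_z_1 = 1
width_1 = 2
depth_1 = 2
pos_x_2 = 6
pos_y_2 = 1
pos_z_2 = 4
width_2 = 3
depth_2 = 3
pos_x_3 = 2
pos_y_3 = 3
pos_z_3 = 6
depth_3 = 2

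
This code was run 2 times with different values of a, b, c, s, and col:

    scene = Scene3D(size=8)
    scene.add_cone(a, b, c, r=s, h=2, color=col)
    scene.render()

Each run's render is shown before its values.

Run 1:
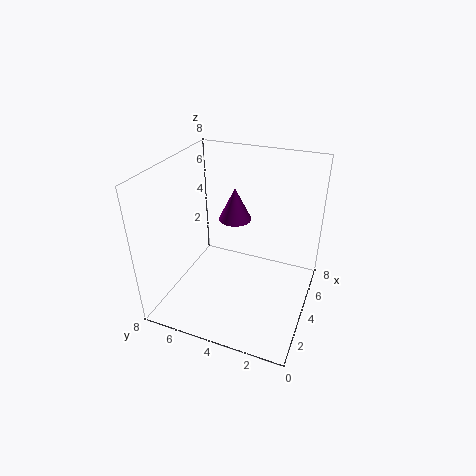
a = 6; b = 5; c = 4; s = 1; col = 'purple'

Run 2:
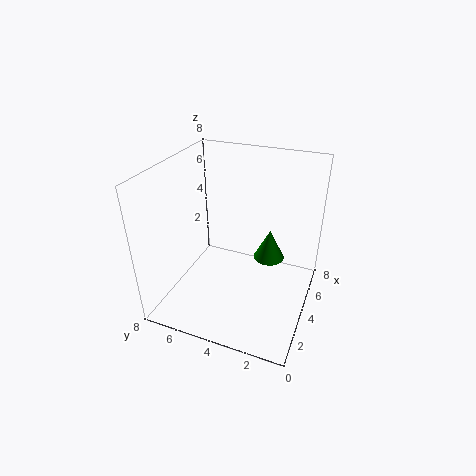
a = 7; b = 3; c = 1; s = 1; col = 'green'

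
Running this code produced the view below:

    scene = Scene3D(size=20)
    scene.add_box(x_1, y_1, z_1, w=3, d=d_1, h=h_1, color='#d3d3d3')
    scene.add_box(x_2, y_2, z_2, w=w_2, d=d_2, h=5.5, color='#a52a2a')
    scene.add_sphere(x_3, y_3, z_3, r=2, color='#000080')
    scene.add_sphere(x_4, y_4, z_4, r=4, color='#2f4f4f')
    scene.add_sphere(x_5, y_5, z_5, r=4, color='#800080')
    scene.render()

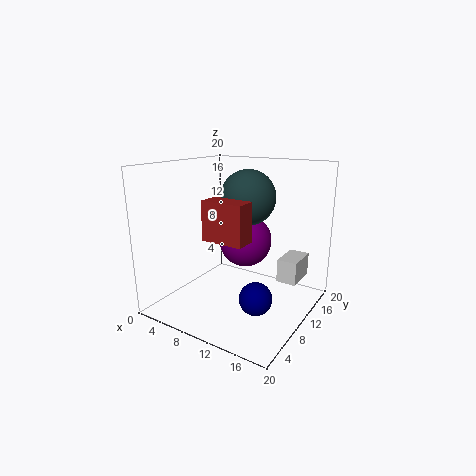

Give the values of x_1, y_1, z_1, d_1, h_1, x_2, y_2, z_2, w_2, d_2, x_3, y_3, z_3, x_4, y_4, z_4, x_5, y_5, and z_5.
x_1 = 14
y_1 = 14.5
z_1 = 2.5
d_1 = 5
h_1 = 3.5
x_2 = 6.5
y_2 = 6.5
z_2 = 10
w_2 = 6
d_2 = 3
x_3 = 16
y_3 = 4.5
z_3 = 5
x_4 = 9.5
y_4 = 13.5
z_4 = 15
x_5 = 8.5
y_5 = 14.5
z_5 = 8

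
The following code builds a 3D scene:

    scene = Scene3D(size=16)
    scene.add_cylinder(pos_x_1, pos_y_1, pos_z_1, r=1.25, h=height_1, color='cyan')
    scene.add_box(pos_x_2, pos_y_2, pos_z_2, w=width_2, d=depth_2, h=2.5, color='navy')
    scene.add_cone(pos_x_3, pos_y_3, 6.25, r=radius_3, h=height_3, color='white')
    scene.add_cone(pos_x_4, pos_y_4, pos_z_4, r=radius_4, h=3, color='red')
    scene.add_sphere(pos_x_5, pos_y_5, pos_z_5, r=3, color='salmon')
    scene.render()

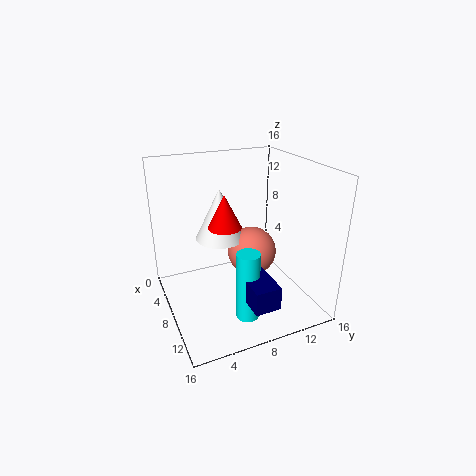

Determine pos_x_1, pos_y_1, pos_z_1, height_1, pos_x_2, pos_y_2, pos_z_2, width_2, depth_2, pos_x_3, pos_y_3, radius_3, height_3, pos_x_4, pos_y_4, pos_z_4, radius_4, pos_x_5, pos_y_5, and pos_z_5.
pos_x_1 = 11.75
pos_y_1 = 7.5
pos_z_1 = 0.25
height_1 = 7.75
pos_x_2 = 10.5
pos_y_2 = 6.75
pos_z_2 = 3
width_2 = 4.75
depth_2 = 2.75
pos_x_3 = 3.75
pos_y_3 = 7.5
radius_3 = 3
height_3 = 6.25
pos_x_4 = 13
pos_y_4 = 4.5
pos_z_4 = 12
radius_4 = 1.5
pos_x_5 = 5.5
pos_y_5 = 11
pos_z_5 = 4.5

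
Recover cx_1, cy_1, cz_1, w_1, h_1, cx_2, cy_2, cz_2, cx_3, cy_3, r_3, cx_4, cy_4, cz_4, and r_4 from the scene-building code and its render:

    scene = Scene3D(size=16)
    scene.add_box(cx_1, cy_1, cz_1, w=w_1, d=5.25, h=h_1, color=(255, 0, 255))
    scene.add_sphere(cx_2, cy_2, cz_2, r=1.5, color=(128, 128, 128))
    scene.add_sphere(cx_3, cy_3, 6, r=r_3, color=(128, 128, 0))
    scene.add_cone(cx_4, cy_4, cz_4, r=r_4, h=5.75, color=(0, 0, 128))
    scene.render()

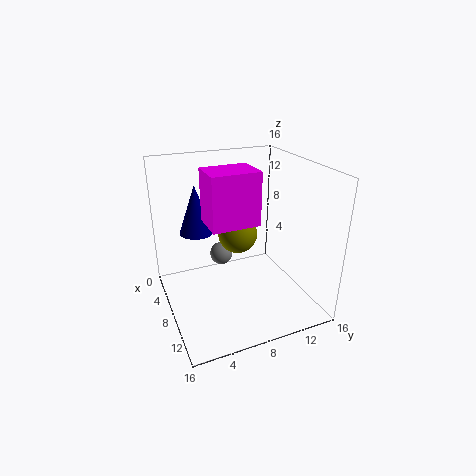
cx_1 = 6, cy_1 = 4.5, cz_1 = 10, w_1 = 4, h_1 = 5.75, cx_2 = 1.75, cy_2 = 8.25, cz_2 = 2.75, cx_3 = 3.25, cy_3 = 10, r_3 = 2.5, cx_4 = 3.75, cy_4 = 4.5, cz_4 = 7.5, r_4 = 2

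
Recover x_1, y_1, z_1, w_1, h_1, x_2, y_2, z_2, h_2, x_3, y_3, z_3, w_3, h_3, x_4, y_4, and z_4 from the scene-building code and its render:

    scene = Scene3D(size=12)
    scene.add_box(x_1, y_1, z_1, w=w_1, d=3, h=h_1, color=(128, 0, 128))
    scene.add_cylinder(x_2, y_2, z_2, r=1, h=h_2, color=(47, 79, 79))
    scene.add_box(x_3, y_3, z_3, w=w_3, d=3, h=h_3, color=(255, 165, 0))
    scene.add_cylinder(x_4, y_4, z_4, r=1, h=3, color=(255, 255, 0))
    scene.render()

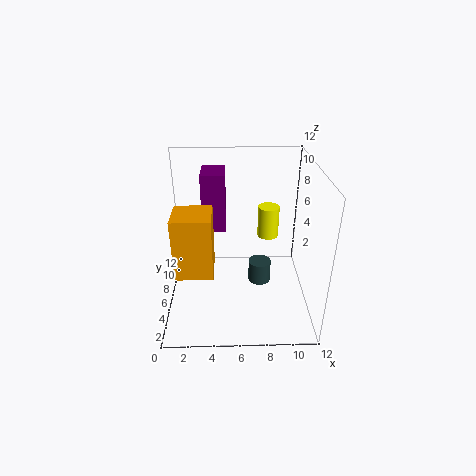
x_1 = 3, y_1 = 7, z_1 = 6, w_1 = 2, h_1 = 5, x_2 = 8, y_2 = 7, z_2 = 1, h_2 = 2, x_3 = 1, y_3 = 3, z_3 = 4, w_3 = 3, h_3 = 5, x_4 = 9, y_4 = 10, z_4 = 4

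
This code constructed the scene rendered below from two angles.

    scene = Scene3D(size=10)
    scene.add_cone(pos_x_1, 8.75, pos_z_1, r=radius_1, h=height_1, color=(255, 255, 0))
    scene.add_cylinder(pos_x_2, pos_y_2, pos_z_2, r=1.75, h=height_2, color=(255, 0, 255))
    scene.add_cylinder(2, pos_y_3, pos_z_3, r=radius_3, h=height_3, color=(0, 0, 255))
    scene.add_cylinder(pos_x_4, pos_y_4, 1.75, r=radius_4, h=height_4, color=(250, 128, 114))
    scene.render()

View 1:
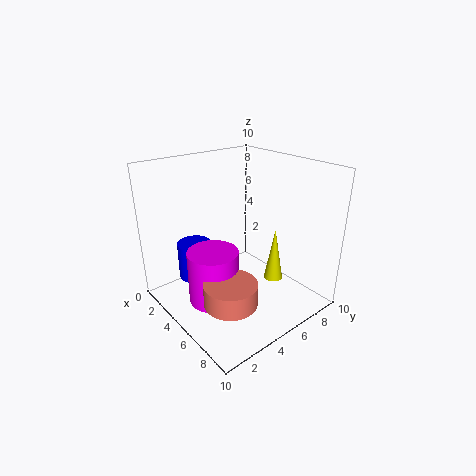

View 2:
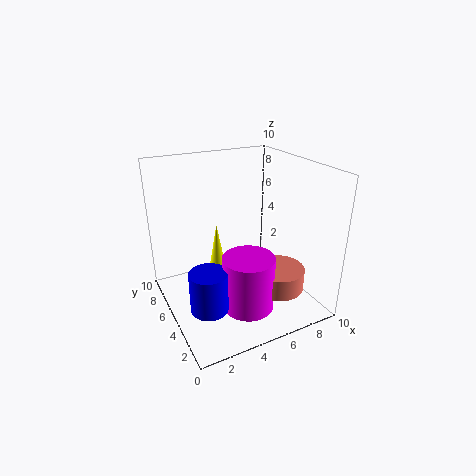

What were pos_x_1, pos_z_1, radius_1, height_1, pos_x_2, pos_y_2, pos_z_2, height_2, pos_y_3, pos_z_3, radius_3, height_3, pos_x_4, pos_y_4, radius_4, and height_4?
pos_x_1 = 5; pos_z_1 = 0.25; radius_1 = 0.75; height_1 = 4.25; pos_x_2 = 4.75; pos_y_2 = 3; pos_z_2 = 0.75; height_2 = 3.75; pos_y_3 = 3.25; pos_z_3 = 1.25; radius_3 = 1.25; height_3 = 2.75; pos_x_4 = 7; pos_y_4 = 2.75; radius_4 = 1.75; height_4 = 1.5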